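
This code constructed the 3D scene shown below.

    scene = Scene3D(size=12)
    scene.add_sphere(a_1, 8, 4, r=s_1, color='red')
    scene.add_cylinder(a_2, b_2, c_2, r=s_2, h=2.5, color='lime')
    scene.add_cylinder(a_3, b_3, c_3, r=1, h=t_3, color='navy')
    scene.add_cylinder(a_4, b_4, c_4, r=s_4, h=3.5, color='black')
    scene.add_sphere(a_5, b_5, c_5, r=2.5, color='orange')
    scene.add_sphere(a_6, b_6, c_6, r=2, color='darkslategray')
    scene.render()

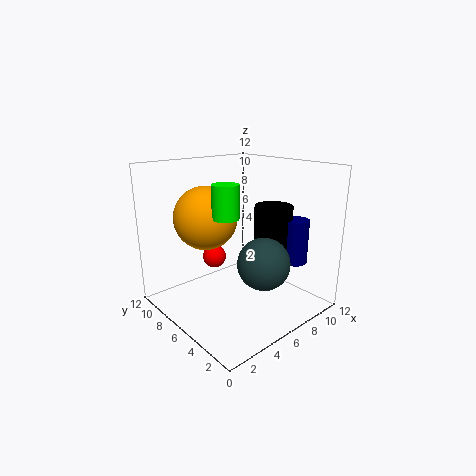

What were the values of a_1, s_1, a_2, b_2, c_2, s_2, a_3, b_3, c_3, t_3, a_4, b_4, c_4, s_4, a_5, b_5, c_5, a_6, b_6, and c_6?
a_1 = 5; s_1 = 1; a_2 = 3.5; b_2 = 4.5; c_2 = 8.5; s_2 = 1; a_3 = 8.5; b_3 = 2; c_3 = 4.5; t_3 = 3.5; a_4 = 7.5; b_4 = 3.5; c_4 = 5.5; s_4 = 1.5; a_5 = 3.5; b_5 = 7; c_5 = 8; a_6 = 5.5; b_6 = 2.5; c_6 = 5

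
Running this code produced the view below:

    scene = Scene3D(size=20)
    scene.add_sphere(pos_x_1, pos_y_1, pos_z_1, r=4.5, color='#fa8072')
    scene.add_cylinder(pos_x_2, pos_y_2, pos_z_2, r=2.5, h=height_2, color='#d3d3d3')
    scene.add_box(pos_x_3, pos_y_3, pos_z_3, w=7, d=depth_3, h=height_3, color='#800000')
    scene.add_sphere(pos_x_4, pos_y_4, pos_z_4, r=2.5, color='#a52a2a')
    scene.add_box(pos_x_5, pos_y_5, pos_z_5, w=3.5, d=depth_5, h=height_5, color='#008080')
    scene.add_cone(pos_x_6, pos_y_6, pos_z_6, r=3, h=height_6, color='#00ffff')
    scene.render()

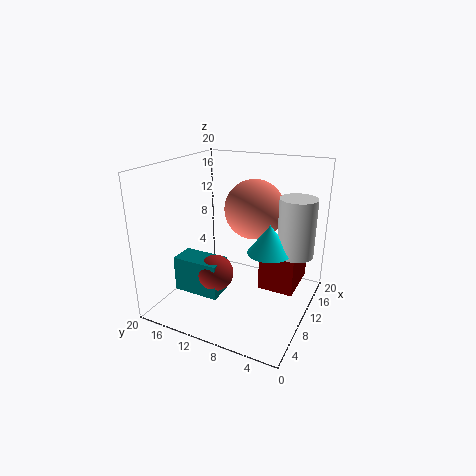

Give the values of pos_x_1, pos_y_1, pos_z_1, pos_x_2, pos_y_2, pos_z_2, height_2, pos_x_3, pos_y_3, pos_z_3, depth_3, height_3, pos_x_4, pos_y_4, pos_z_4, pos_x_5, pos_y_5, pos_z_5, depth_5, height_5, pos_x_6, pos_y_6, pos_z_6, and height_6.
pos_x_1 = 15.5, pos_y_1 = 10, pos_z_1 = 12.5, pos_x_2 = 12.5, pos_y_2 = 2.5, pos_z_2 = 8, height_2 = 8, pos_x_3 = 10.5, pos_y_3 = 2, pos_z_3 = 2.5, depth_3 = 5, height_3 = 5.5, pos_x_4 = 7, pos_y_4 = 12, pos_z_4 = 5.5, pos_x_5 = 5, pos_y_5 = 11, pos_z_5 = 2.5, depth_5 = 6.5, height_5 = 5, pos_x_6 = 10.5, pos_y_6 = 5.5, pos_z_6 = 8.5, height_6 = 4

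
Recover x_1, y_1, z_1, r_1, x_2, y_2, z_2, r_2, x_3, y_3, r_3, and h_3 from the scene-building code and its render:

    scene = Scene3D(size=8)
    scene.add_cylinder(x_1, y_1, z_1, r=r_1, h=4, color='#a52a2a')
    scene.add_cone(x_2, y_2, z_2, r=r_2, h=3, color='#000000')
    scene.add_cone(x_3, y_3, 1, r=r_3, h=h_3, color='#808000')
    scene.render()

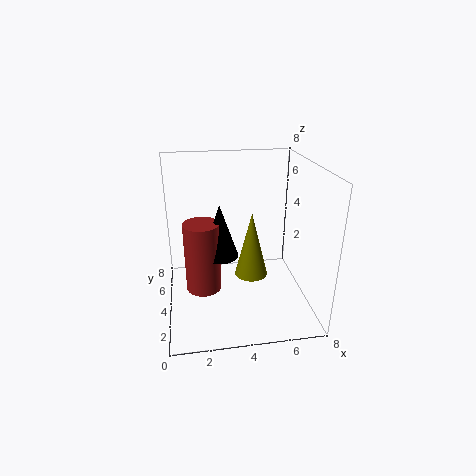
x_1 = 2, y_1 = 4, z_1 = 1, r_1 = 1, x_2 = 3, y_2 = 4, z_2 = 3, r_2 = 1, x_3 = 5, y_3 = 5, r_3 = 1, h_3 = 4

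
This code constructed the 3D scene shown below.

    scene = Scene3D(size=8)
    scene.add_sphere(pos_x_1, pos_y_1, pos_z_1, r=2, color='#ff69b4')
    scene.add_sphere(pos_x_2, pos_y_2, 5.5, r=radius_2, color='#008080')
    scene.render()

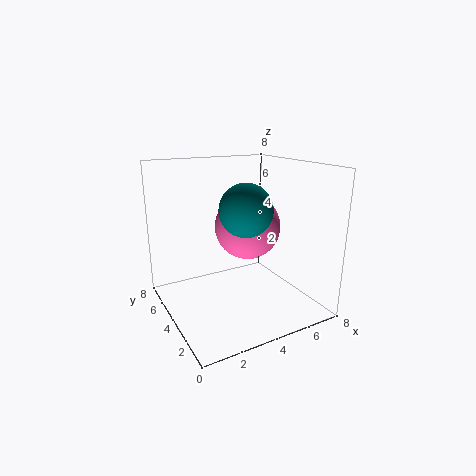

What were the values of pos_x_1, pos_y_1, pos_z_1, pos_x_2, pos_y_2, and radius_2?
pos_x_1 = 5.5, pos_y_1 = 5.5, pos_z_1 = 4, pos_x_2 = 4.5, pos_y_2 = 4, radius_2 = 1.5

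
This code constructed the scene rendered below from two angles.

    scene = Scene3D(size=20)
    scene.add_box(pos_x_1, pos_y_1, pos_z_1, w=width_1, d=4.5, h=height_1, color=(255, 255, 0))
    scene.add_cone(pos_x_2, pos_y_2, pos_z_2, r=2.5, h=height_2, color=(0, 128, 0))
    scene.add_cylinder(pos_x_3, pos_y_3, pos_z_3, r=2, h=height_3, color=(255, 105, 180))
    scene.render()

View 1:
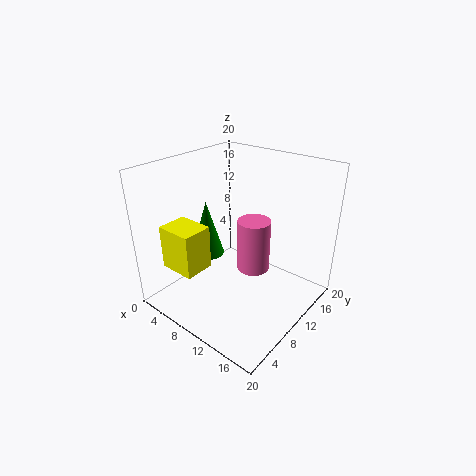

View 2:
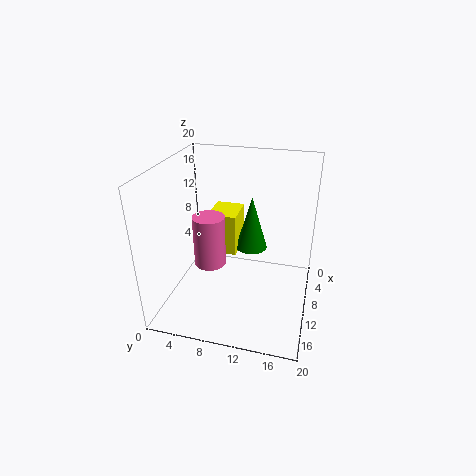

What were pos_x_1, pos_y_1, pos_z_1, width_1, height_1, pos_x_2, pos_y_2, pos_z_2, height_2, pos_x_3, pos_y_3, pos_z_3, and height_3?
pos_x_1 = 0.5, pos_y_1 = 4, pos_z_1 = 4.5, width_1 = 5.5, height_1 = 6.5, pos_x_2 = 3.5, pos_y_2 = 10.5, pos_z_2 = 5, height_2 = 8.5, pos_x_3 = 14.5, pos_y_3 = 7.5, pos_z_3 = 8.5, height_3 = 6.5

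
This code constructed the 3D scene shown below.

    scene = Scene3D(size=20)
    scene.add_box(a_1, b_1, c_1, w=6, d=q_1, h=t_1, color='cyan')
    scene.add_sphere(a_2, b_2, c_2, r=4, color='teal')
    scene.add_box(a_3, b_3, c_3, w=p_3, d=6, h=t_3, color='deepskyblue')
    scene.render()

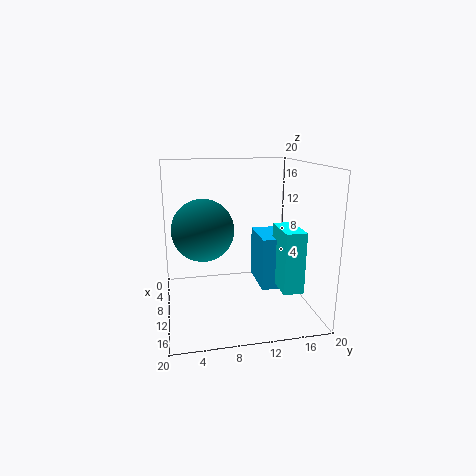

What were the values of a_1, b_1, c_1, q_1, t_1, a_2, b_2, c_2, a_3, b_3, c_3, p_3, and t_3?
a_1 = 7, b_1 = 16, c_1 = 2, q_1 = 3, t_1 = 9, a_2 = 12, b_2 = 5, c_2 = 12, a_3 = 2, b_3 = 14, c_3 = 1, p_3 = 7, t_3 = 8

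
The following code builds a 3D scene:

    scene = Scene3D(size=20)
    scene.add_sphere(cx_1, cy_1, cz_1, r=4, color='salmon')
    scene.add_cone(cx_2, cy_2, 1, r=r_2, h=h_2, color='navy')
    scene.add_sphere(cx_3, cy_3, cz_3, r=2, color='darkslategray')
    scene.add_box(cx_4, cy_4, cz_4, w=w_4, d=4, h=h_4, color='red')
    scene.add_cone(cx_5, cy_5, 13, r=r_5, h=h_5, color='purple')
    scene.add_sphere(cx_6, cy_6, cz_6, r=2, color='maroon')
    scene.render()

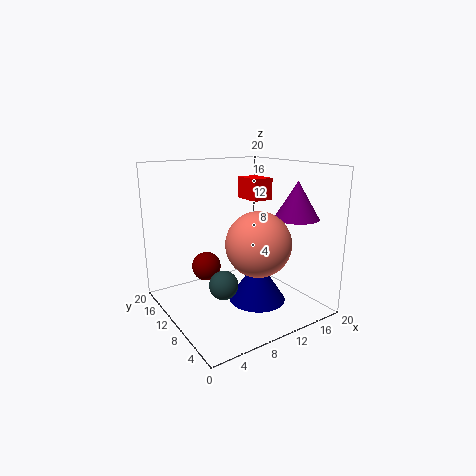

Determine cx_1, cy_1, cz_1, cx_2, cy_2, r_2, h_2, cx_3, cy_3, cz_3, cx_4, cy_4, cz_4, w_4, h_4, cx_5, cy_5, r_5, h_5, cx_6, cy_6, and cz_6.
cx_1 = 9, cy_1 = 4, cz_1 = 11, cx_2 = 12, cy_2 = 8, r_2 = 4, h_2 = 6, cx_3 = 7, cy_3 = 9, cz_3 = 4, cx_4 = 12, cy_4 = 9, cz_4 = 15, w_4 = 3, h_4 = 3, cx_5 = 16, cy_5 = 5, r_5 = 3, h_5 = 5, cx_6 = 6, cy_6 = 12, cz_6 = 6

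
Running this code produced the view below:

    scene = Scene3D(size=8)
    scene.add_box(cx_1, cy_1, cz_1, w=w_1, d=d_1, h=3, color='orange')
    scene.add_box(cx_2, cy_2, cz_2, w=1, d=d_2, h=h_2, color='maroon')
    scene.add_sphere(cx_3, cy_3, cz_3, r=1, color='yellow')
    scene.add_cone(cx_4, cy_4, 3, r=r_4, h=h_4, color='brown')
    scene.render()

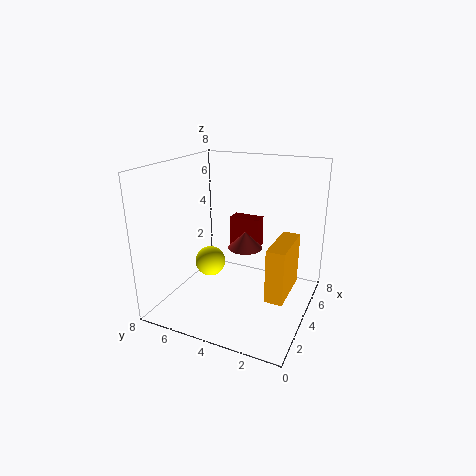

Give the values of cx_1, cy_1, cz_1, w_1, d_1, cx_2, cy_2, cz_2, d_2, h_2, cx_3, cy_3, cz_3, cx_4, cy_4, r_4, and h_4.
cx_1 = 3, cy_1 = 1, cz_1 = 1, w_1 = 3, d_1 = 1, cx_2 = 7, cy_2 = 4, cz_2 = 2, d_2 = 2, h_2 = 2, cx_3 = 6, cy_3 = 7, cz_3 = 1, cx_4 = 5, cy_4 = 4, r_4 = 1, h_4 = 1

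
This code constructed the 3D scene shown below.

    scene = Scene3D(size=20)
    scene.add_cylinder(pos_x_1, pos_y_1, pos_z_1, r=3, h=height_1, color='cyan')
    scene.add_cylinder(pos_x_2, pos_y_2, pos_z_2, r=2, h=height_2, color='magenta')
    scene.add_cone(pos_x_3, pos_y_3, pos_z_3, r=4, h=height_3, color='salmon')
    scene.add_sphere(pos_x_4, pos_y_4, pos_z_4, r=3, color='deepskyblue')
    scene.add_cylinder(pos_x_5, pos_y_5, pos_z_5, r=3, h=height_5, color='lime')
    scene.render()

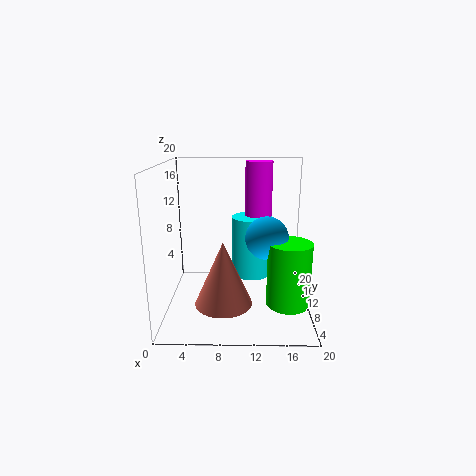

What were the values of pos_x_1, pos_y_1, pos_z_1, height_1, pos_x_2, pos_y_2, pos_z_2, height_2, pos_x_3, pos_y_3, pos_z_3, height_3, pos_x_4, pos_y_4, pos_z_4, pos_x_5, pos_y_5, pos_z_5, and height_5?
pos_x_1 = 12; pos_y_1 = 14; pos_z_1 = 3; height_1 = 9; pos_x_2 = 13; pos_y_2 = 15; pos_z_2 = 11; height_2 = 9; pos_x_3 = 8; pos_y_3 = 8; pos_z_3 = 1; height_3 = 9; pos_x_4 = 14; pos_y_4 = 10; pos_z_4 = 10; pos_x_5 = 17; pos_y_5 = 8; pos_z_5 = 1; height_5 = 9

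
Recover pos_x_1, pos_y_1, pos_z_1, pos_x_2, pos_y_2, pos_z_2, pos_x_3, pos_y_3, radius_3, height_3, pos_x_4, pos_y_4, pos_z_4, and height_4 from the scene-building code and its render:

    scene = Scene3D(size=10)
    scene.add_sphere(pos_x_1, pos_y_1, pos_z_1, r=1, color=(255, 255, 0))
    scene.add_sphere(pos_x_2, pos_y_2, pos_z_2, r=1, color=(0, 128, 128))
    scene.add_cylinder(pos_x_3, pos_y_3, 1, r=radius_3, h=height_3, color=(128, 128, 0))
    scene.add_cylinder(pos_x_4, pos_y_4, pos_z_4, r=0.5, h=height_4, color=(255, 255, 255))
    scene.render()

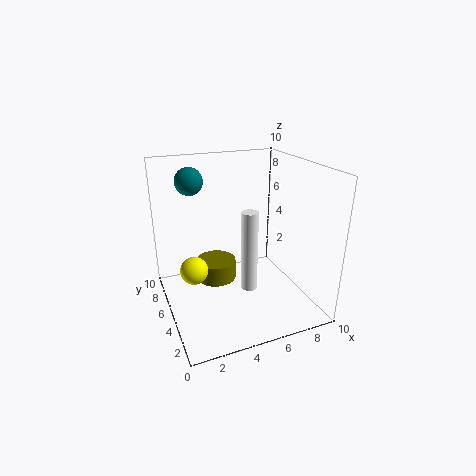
pos_x_1 = 2; pos_y_1 = 6; pos_z_1 = 2.5; pos_x_2 = 2.5; pos_y_2 = 8; pos_z_2 = 8.5; pos_x_3 = 4; pos_y_3 = 7; radius_3 = 1.5; height_3 = 1.5; pos_x_4 = 4.5; pos_y_4 = 2; pos_z_4 = 3; height_4 = 5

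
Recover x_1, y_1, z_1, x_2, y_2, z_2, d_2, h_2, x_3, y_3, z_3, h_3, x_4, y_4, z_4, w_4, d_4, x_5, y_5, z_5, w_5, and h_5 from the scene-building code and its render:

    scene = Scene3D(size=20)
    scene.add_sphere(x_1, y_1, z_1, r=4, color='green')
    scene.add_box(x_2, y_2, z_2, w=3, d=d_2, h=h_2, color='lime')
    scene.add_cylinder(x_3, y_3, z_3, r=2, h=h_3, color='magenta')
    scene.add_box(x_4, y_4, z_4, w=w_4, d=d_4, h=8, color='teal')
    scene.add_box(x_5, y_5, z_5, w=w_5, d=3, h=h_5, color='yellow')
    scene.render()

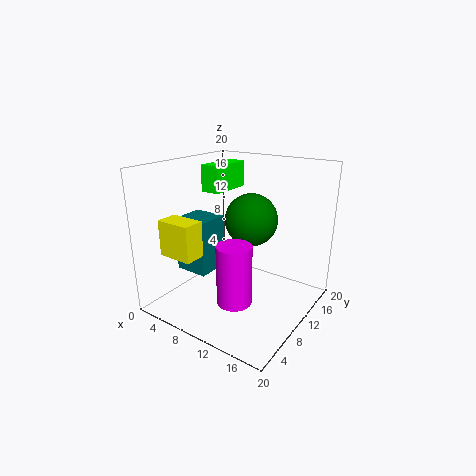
x_1 = 9
y_1 = 15
z_1 = 11
x_2 = 2
y_2 = 12
z_2 = 15
d_2 = 7
h_2 = 4
x_3 = 15
y_3 = 2
z_3 = 6
h_3 = 7
x_4 = 1
y_4 = 7
z_4 = 4
w_4 = 5
d_4 = 5
x_5 = 2
y_5 = 3
z_5 = 8
w_5 = 5
h_5 = 5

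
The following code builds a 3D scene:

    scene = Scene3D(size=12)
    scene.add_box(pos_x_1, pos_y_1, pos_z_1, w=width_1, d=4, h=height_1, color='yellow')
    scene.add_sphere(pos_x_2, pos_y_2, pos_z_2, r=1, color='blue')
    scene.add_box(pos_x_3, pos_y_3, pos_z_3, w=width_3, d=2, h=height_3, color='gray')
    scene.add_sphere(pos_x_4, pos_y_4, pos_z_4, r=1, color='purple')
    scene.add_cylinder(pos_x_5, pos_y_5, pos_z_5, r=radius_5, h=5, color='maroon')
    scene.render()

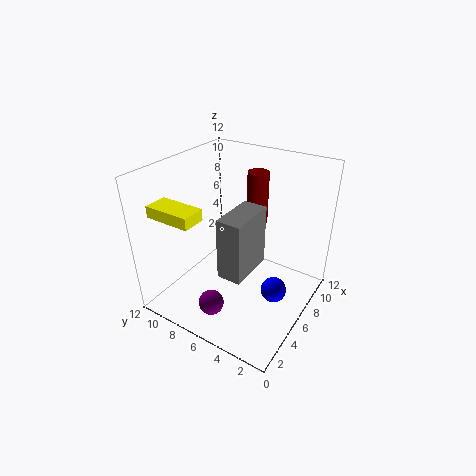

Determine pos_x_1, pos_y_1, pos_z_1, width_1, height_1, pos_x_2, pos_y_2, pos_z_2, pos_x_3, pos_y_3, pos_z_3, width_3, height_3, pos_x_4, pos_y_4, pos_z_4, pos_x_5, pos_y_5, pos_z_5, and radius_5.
pos_x_1 = 2; pos_y_1 = 8; pos_z_1 = 8; width_1 = 2; height_1 = 1; pos_x_2 = 5; pos_y_2 = 2; pos_z_2 = 3; pos_x_3 = 3; pos_y_3 = 4; pos_z_3 = 4; width_3 = 4; height_3 = 5; pos_x_4 = 2; pos_y_4 = 6; pos_z_4 = 2; pos_x_5 = 11; pos_y_5 = 7; pos_z_5 = 5; radius_5 = 1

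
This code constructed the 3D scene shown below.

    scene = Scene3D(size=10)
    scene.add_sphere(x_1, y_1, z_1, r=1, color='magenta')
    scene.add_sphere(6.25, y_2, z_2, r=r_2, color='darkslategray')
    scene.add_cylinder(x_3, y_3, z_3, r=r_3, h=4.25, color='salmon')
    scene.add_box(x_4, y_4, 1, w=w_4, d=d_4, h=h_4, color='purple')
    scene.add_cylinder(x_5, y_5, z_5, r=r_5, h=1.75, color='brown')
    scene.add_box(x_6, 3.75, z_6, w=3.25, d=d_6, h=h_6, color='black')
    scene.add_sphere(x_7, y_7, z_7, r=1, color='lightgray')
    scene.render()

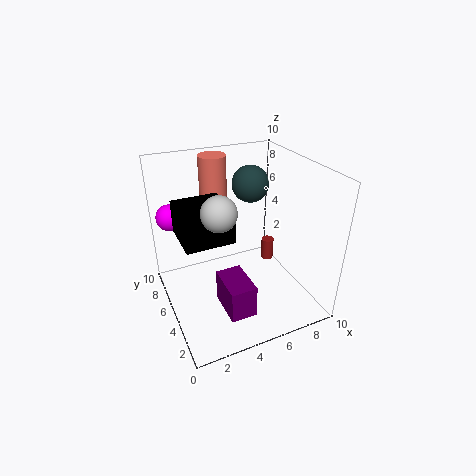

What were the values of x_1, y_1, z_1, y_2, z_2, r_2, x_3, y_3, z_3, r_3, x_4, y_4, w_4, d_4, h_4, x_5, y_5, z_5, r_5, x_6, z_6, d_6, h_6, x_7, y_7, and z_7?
x_1 = 1.25; y_1 = 9; z_1 = 5.5; y_2 = 5.75; z_2 = 8.5; r_2 = 1.25; x_3 = 4.5; y_3 = 8.25; z_3 = 5.75; r_3 = 1; x_4 = 3; y_4 = 1.5; w_4 = 1.75; d_4 = 2.75; h_4 = 2.25; x_5 = 8.75; y_5 = 7.25; z_5 = 1; r_5 = 0.5; x_6 = 1; z_6 = 5.5; d_6 = 3.25; h_6 = 2.25; x_7 = 2.5; y_7 = 2; z_7 = 8.75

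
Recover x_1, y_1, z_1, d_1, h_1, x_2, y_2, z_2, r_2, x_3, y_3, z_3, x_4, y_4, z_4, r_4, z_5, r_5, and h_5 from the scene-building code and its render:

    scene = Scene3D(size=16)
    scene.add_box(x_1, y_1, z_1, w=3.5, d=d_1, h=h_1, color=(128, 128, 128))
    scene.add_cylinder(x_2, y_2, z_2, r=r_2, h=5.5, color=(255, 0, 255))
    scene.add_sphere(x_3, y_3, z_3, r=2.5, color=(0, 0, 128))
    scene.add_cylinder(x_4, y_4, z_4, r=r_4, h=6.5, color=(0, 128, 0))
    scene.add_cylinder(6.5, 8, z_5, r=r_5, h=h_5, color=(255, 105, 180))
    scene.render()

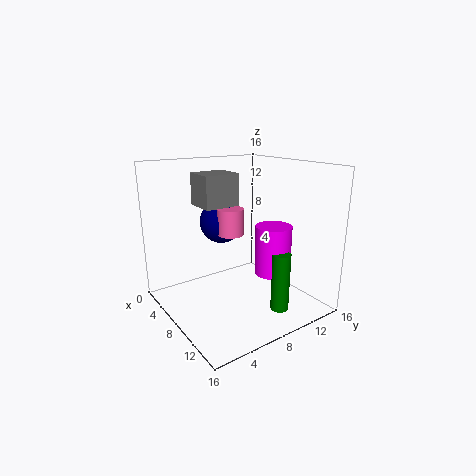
x_1 = 4; y_1 = 4.5; z_1 = 11.5; d_1 = 4; h_1 = 3.5; x_2 = 10.5; y_2 = 11; z_2 = 4; r_2 = 2; x_3 = 4.5; y_3 = 8; z_3 = 9; x_4 = 12.5; y_4 = 10.5; z_4 = 0.5; r_4 = 1; z_5 = 8; r_5 = 1.5; h_5 = 3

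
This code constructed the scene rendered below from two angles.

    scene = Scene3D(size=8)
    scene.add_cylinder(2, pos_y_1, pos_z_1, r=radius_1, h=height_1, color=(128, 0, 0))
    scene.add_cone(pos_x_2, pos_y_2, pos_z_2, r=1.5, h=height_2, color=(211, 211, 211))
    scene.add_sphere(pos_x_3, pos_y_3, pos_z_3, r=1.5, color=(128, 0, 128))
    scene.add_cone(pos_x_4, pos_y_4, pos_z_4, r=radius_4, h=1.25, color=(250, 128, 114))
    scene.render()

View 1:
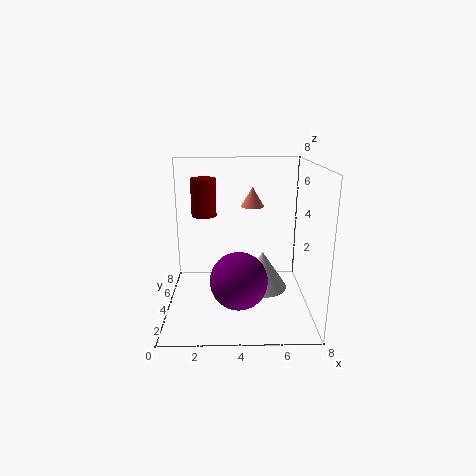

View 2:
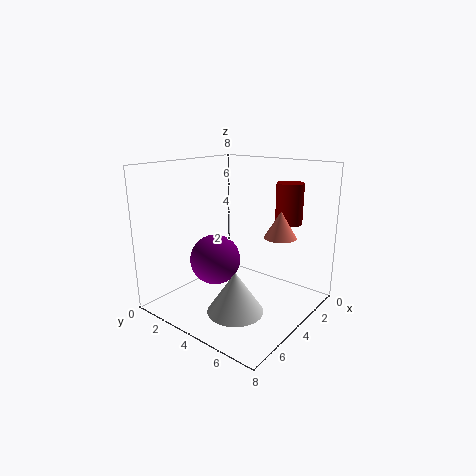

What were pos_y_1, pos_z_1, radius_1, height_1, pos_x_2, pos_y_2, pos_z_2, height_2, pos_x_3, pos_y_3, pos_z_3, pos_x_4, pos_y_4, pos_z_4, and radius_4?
pos_y_1 = 6, pos_z_1 = 4.75, radius_1 = 0.75, height_1 = 2.25, pos_x_2 = 5.5, pos_y_2 = 5, pos_z_2 = 0.5, height_2 = 2.25, pos_x_3 = 4, pos_y_3 = 2.25, pos_z_3 = 2.25, pos_x_4 = 5, pos_y_4 = 7.25, pos_z_4 = 5, radius_4 = 0.75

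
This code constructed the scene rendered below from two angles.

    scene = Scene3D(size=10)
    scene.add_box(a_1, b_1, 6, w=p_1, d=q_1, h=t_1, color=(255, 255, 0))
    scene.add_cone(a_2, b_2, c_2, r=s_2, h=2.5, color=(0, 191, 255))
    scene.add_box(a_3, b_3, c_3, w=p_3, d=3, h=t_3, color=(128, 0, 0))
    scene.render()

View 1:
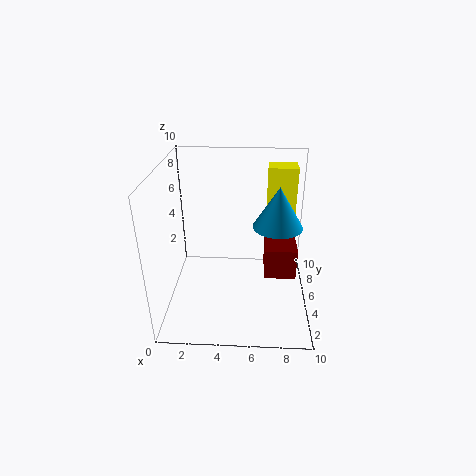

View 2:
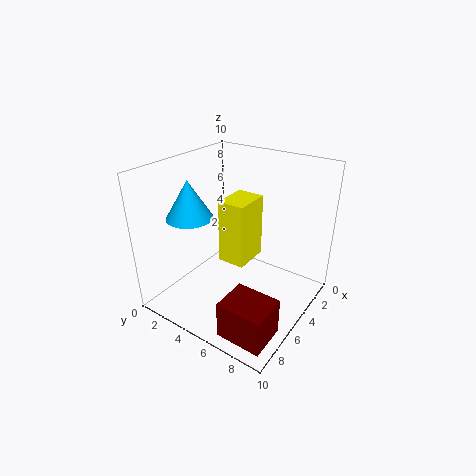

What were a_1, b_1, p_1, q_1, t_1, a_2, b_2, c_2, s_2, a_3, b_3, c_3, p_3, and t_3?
a_1 = 7
b_1 = 6.5
p_1 = 2
q_1 = 1.5
t_1 = 3.5
a_2 = 7.5
b_2 = 3
c_2 = 7
s_2 = 1.5
a_3 = 7
b_3 = 6.5
c_3 = 0.5
p_3 = 2.5
t_3 = 2.5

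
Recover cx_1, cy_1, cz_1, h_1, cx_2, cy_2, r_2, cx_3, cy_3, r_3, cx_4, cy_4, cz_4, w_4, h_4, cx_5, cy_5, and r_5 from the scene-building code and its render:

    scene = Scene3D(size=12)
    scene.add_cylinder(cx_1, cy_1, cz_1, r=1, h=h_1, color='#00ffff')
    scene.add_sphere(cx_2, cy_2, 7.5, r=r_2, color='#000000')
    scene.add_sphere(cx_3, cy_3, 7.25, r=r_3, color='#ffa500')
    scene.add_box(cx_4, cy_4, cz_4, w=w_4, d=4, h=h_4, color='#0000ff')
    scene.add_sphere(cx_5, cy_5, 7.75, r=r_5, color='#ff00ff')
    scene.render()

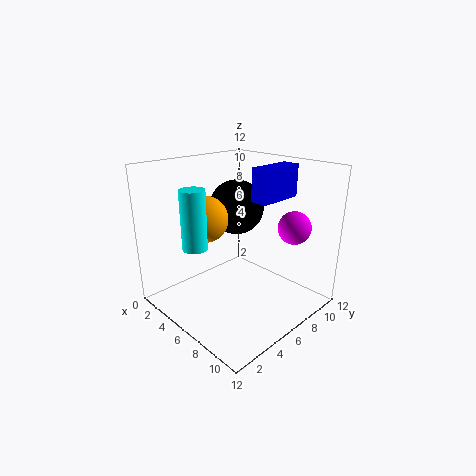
cx_1 = 4.75; cy_1 = 2.5; cz_1 = 5.75; h_1 = 4.75; cx_2 = 3.25; cy_2 = 8.5; r_2 = 2.5; cx_3 = 3.25; cy_3 = 4.75; r_3 = 2; cx_4 = 6.5; cy_4 = 7; cz_4 = 9; w_4 = 1.5; h_4 = 2.75; cx_5 = 10.5; cy_5 = 7.5; r_5 = 1.25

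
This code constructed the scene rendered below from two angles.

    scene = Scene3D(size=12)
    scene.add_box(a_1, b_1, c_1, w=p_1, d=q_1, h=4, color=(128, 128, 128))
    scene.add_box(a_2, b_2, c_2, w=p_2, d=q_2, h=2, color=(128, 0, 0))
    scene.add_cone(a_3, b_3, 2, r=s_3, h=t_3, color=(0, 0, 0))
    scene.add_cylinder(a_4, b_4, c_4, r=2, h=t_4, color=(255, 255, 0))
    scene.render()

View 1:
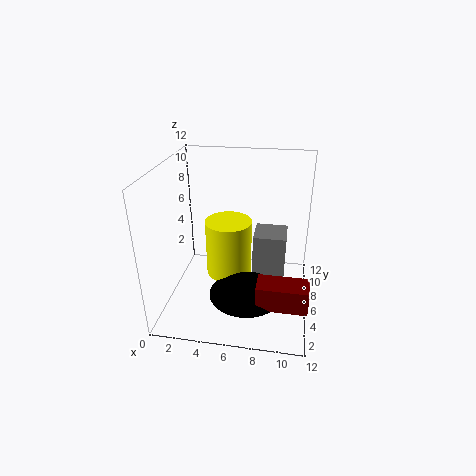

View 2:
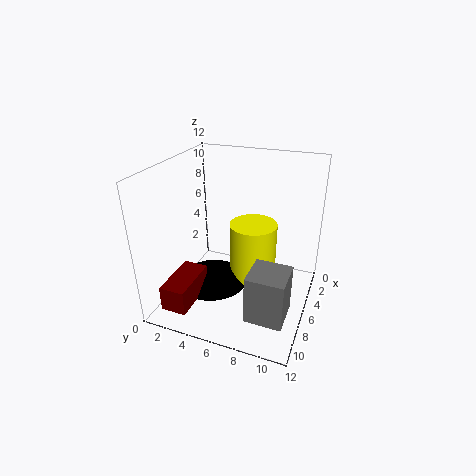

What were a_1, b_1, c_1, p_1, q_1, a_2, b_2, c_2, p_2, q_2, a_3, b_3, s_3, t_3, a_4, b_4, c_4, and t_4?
a_1 = 7, b_1 = 8, c_1 = 1, p_1 = 3, q_1 = 3, a_2 = 8, b_2 = 2, c_2 = 2, p_2 = 4, q_2 = 2, a_3 = 7, b_3 = 4, s_3 = 3, t_3 = 2, a_4 = 5, b_4 = 7, c_4 = 2, t_4 = 5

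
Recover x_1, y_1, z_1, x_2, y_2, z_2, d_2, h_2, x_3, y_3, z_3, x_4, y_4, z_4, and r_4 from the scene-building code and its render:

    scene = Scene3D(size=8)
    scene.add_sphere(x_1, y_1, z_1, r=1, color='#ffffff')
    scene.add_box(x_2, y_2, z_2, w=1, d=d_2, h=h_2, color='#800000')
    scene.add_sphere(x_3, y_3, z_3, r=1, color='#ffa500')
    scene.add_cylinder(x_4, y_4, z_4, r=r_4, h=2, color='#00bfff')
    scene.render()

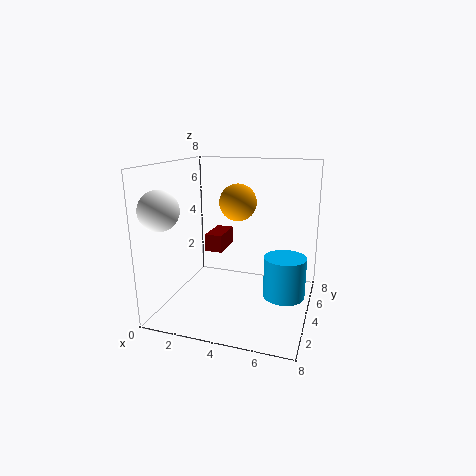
x_1 = 1
y_1 = 1
z_1 = 6
x_2 = 2
y_2 = 4
z_2 = 3
d_2 = 2
h_2 = 1
x_3 = 4
y_3 = 4
z_3 = 6
x_4 = 7
y_4 = 2
z_4 = 2
r_4 = 1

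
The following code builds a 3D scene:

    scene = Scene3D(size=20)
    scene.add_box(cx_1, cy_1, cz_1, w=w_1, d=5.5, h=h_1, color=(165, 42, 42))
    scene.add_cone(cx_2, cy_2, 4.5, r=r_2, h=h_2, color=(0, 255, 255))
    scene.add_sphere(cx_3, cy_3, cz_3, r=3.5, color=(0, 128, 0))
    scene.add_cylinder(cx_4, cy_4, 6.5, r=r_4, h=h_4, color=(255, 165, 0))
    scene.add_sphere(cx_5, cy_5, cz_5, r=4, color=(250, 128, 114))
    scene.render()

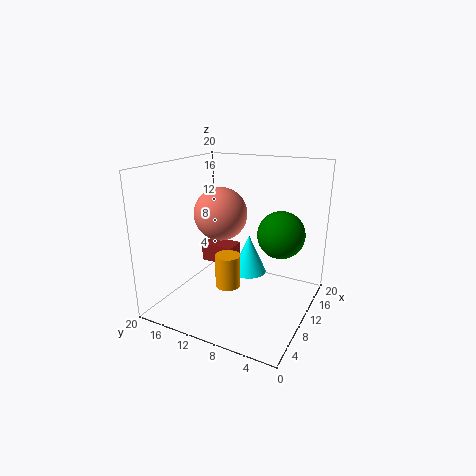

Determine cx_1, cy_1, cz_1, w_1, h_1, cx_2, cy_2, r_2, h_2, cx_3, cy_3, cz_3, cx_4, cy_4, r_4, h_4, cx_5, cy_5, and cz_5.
cx_1 = 15; cy_1 = 14; cz_1 = 2.5; w_1 = 3.5; h_1 = 3; cx_2 = 11.5; cy_2 = 9; r_2 = 2.5; h_2 = 5.5; cx_3 = 15; cy_3 = 5.5; cz_3 = 9.5; cx_4 = 3.5; cy_4 = 8; r_4 = 1.5; h_4 = 4; cx_5 = 13; cy_5 = 14.5; cz_5 = 12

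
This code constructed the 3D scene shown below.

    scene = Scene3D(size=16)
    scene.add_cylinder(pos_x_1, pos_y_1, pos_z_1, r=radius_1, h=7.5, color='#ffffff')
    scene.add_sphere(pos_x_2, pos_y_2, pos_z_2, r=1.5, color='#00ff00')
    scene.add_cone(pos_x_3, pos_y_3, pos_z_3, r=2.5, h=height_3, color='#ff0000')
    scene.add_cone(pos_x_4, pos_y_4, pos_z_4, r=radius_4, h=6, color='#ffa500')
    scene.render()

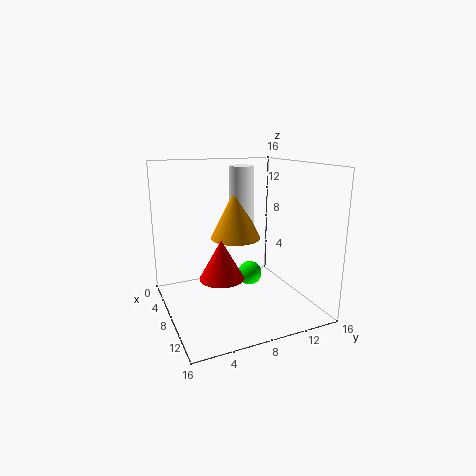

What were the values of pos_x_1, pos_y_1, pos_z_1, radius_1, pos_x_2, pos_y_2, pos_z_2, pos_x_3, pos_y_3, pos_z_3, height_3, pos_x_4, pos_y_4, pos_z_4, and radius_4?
pos_x_1 = 4.5
pos_y_1 = 10
pos_z_1 = 8
radius_1 = 1.5
pos_x_2 = 5
pos_y_2 = 11
pos_z_2 = 2
pos_x_3 = 8
pos_y_3 = 6
pos_z_3 = 3.5
height_3 = 4.5
pos_x_4 = 5
pos_y_4 = 9
pos_z_4 = 7
radius_4 = 3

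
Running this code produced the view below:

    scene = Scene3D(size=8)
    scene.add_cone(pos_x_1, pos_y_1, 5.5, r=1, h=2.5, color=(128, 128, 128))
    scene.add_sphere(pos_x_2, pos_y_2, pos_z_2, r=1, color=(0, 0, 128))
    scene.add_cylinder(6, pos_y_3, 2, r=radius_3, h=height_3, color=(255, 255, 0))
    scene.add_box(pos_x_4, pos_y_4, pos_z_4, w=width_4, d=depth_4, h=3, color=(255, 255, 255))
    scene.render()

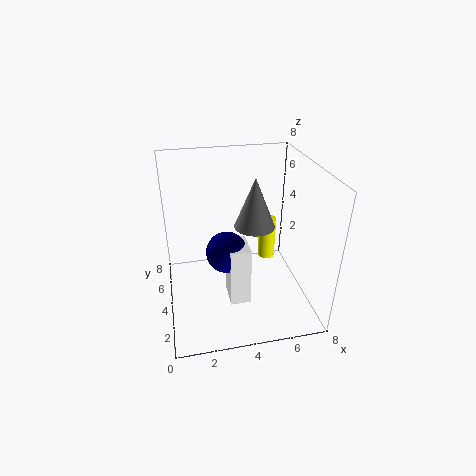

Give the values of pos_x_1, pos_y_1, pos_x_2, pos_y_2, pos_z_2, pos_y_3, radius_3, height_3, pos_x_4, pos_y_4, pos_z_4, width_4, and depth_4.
pos_x_1 = 4.5; pos_y_1 = 2.5; pos_x_2 = 3; pos_y_2 = 2; pos_z_2 = 4.5; pos_y_3 = 5; radius_3 = 0.5; height_3 = 2.5; pos_x_4 = 3; pos_y_4 = 1; pos_z_4 = 2; width_4 = 1; depth_4 = 1.5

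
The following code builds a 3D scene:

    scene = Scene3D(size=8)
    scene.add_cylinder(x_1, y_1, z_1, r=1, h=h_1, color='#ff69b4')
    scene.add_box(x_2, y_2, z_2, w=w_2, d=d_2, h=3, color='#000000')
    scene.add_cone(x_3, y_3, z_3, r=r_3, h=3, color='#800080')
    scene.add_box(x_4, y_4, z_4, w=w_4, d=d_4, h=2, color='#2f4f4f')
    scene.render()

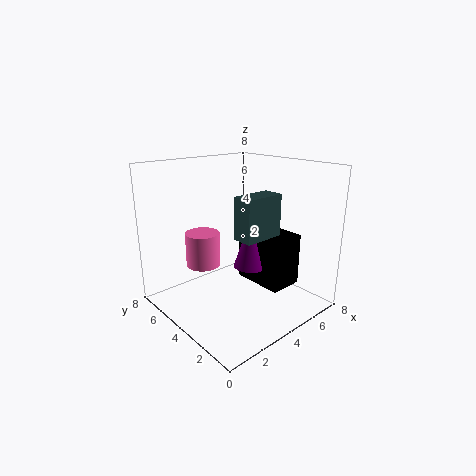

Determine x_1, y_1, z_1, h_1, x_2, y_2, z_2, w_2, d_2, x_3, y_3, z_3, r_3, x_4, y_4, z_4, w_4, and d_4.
x_1 = 3, y_1 = 6, z_1 = 2, h_1 = 2, x_2 = 5, y_2 = 2, z_2 = 1, w_2 = 2, d_2 = 3, x_3 = 5, y_3 = 4, z_3 = 2, r_3 = 1, x_4 = 2, y_4 = 1, z_4 = 5, w_4 = 2, d_4 = 1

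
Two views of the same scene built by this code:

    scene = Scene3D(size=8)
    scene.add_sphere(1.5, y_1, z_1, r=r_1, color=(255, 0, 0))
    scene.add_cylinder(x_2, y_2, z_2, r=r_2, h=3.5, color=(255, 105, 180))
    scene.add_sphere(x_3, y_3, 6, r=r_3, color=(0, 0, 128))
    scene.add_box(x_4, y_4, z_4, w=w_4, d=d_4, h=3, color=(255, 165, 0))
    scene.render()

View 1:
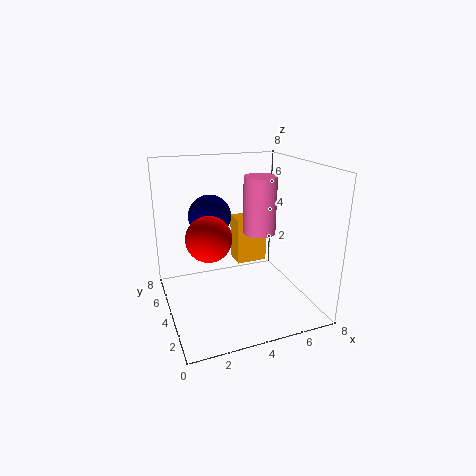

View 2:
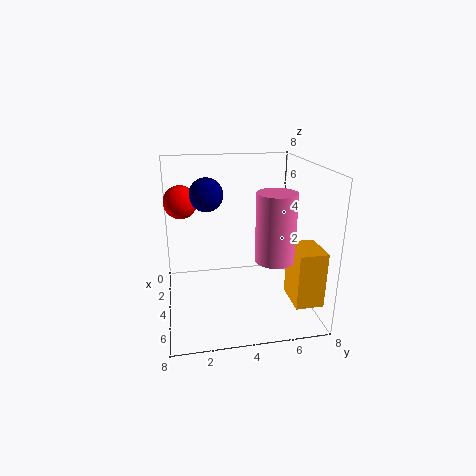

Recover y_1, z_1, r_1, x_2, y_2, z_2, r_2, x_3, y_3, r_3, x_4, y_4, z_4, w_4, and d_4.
y_1 = 1, z_1 = 5.5, r_1 = 1, x_2 = 6, y_2 = 5.5, z_2 = 3.5, r_2 = 1, x_3 = 2, y_3 = 2.5, r_3 = 1, x_4 = 5, y_4 = 6.5, z_4 = 1, w_4 = 2, d_4 = 1.5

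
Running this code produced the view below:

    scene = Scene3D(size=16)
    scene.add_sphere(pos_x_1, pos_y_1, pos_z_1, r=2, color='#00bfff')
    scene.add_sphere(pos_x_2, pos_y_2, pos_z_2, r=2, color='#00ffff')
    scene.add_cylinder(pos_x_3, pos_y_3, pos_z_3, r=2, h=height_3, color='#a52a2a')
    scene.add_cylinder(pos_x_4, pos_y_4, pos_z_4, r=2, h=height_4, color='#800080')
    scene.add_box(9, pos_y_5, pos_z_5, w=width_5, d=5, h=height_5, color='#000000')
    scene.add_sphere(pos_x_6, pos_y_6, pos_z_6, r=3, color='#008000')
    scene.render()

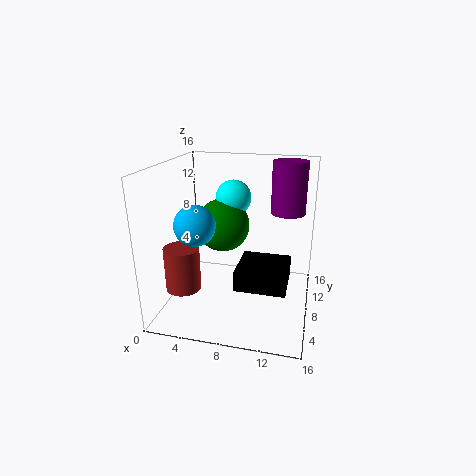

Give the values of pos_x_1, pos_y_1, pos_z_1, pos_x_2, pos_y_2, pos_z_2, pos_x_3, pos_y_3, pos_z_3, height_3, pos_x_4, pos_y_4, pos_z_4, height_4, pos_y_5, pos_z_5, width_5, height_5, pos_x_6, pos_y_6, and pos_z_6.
pos_x_1 = 5
pos_y_1 = 3
pos_z_1 = 11
pos_x_2 = 7
pos_y_2 = 10
pos_z_2 = 12
pos_x_3 = 2
pos_y_3 = 6
pos_z_3 = 2
height_3 = 5
pos_x_4 = 13
pos_y_4 = 12
pos_z_4 = 10
height_4 = 6
pos_y_5 = 2
pos_z_5 = 5
width_5 = 5
height_5 = 2
pos_x_6 = 6
pos_y_6 = 9
pos_z_6 = 9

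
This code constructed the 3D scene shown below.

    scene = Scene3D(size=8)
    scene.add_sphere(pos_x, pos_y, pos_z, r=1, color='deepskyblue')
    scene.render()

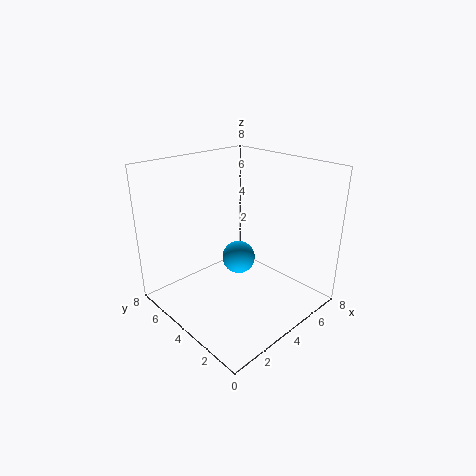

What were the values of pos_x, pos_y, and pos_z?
pos_x = 5; pos_y = 5; pos_z = 2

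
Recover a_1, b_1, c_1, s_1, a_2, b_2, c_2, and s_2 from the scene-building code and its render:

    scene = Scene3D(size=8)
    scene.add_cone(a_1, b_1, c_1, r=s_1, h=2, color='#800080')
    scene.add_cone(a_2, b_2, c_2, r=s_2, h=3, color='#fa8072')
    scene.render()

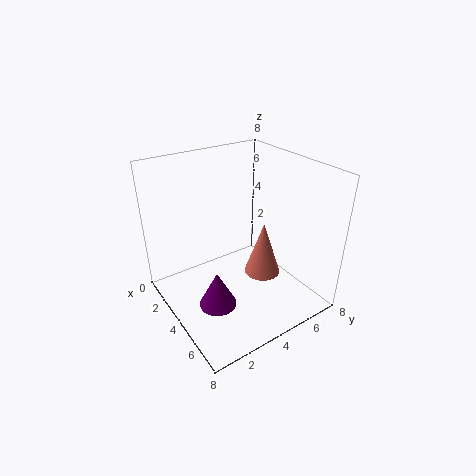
a_1 = 5, b_1 = 2, c_1 = 1, s_1 = 1, a_2 = 5, b_2 = 5, c_2 = 2, s_2 = 1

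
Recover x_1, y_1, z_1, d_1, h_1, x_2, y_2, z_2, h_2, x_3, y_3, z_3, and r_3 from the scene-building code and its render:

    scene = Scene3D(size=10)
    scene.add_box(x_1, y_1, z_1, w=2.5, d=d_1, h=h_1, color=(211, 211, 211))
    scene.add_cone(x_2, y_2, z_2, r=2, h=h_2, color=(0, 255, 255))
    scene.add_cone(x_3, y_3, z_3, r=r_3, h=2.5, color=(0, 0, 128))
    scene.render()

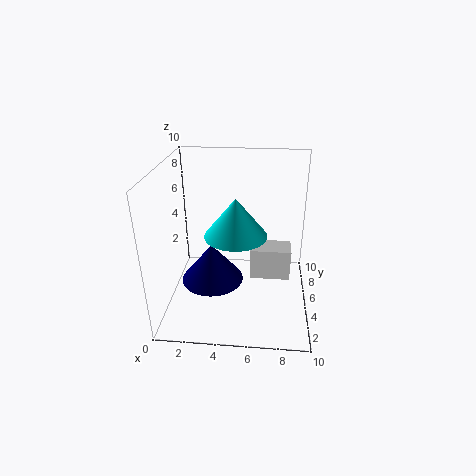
x_1 = 6; y_1 = 2.5; z_1 = 3.5; d_1 = 1.5; h_1 = 2; x_2 = 5; y_2 = 3.5; z_2 = 6; h_2 = 2.5; x_3 = 3.5; y_3 = 3; z_3 = 3; r_3 = 2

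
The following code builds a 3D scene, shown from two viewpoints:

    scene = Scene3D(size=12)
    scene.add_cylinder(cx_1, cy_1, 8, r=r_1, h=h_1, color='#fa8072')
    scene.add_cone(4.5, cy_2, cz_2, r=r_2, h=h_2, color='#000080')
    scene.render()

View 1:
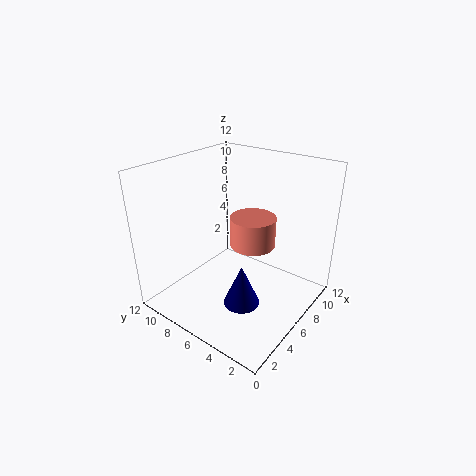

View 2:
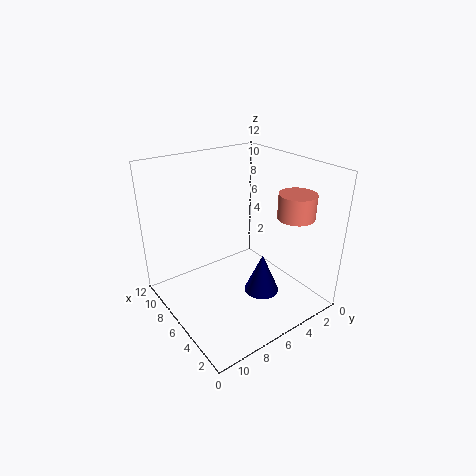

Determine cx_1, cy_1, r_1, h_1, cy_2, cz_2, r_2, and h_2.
cx_1 = 3; cy_1 = 2.5; r_1 = 1.5; h_1 = 2; cy_2 = 4.5; cz_2 = 1; r_2 = 1.5; h_2 = 3.5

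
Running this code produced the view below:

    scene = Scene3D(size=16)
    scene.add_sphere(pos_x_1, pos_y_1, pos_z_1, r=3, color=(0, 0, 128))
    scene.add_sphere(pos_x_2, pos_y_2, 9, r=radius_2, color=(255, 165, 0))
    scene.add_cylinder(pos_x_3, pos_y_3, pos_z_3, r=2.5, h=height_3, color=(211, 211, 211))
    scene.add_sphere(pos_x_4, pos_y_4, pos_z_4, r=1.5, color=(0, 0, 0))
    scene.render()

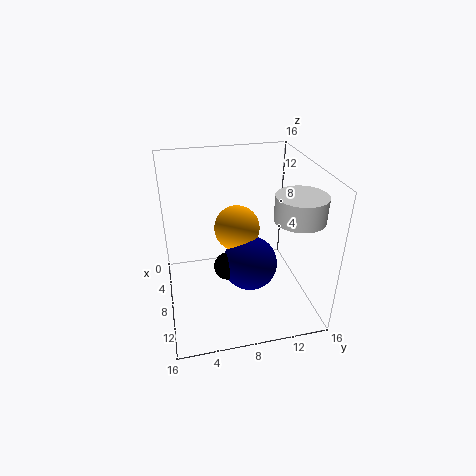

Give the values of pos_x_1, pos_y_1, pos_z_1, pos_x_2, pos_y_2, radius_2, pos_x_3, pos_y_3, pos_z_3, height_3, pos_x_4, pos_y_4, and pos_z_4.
pos_x_1 = 9.5; pos_y_1 = 9; pos_z_1 = 5.5; pos_x_2 = 7.5; pos_y_2 = 8; radius_2 = 2.5; pos_x_3 = 12.5; pos_y_3 = 13; pos_z_3 = 12; height_3 = 2.5; pos_x_4 = 9.5; pos_y_4 = 6.5; pos_z_4 = 5.5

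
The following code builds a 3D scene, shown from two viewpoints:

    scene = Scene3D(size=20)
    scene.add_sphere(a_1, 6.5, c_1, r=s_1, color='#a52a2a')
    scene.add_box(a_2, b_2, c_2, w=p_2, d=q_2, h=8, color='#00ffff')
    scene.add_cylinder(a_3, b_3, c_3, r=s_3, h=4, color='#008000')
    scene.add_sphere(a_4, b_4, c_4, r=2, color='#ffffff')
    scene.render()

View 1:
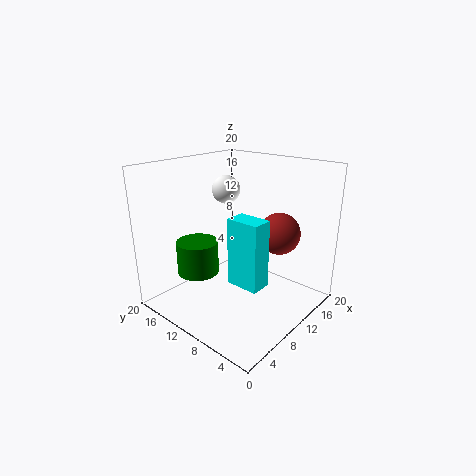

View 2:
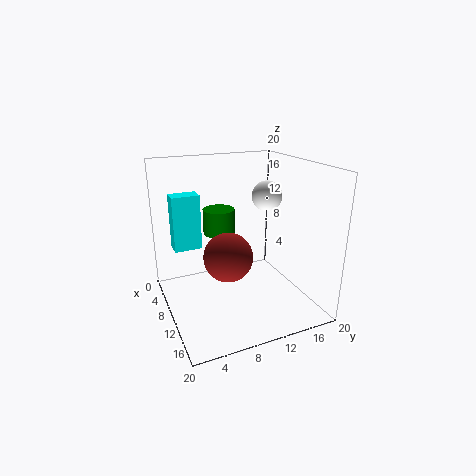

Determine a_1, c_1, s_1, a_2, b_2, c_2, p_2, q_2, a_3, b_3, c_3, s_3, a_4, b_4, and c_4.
a_1 = 15; c_1 = 10; s_1 = 3; a_2 = 3.5; b_2 = 2; c_2 = 7.5; p_2 = 2.5; q_2 = 4; a_3 = 2.5; b_3 = 10; c_3 = 8; s_3 = 2.5; a_4 = 11.5; b_4 = 13.5; c_4 = 16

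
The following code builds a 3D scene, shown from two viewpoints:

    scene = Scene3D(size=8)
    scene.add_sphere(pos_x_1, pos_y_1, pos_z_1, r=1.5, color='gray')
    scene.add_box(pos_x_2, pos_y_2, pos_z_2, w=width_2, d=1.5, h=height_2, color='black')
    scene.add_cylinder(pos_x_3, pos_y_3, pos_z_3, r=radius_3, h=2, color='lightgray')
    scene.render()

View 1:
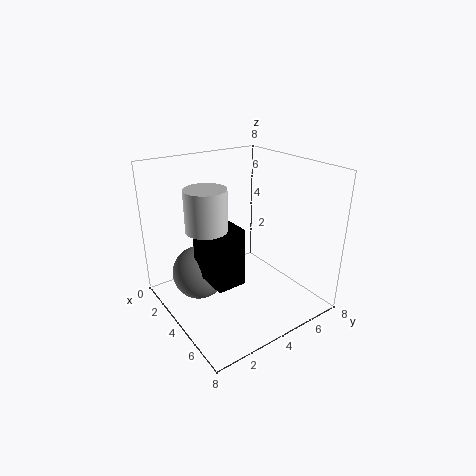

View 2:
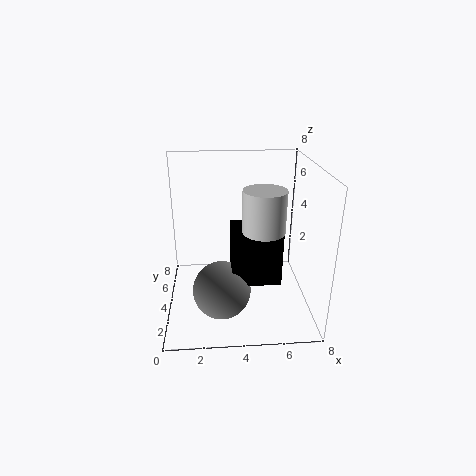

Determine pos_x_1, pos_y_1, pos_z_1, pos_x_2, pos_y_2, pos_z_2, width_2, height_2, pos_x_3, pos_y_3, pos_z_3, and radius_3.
pos_x_1 = 3, pos_y_1 = 2, pos_z_1 = 2, pos_x_2 = 3.5, pos_y_2 = 1.5, pos_z_2 = 2.5, width_2 = 2.5, height_2 = 3, pos_x_3 = 5, pos_y_3 = 1.5, pos_z_3 = 5.5, radius_3 = 1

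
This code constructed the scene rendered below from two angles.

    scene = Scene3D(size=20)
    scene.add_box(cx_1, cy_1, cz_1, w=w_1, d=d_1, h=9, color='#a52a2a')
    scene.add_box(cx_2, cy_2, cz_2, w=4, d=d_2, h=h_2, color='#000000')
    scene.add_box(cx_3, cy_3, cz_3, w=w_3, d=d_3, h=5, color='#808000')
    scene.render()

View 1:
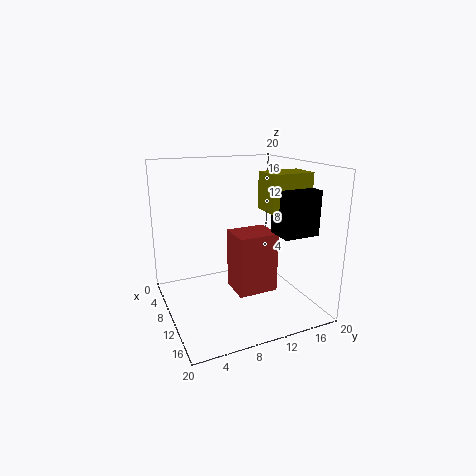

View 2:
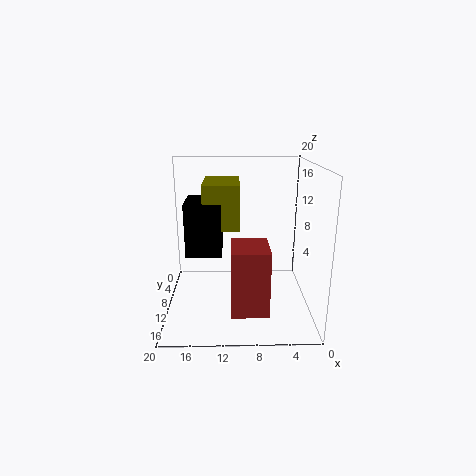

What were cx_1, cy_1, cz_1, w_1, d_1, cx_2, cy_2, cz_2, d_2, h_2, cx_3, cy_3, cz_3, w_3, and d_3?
cx_1 = 6; cy_1 = 10; cz_1 = 1; w_1 = 5; d_1 = 6; cx_2 = 12; cy_2 = 14; cz_2 = 11; d_2 = 5; h_2 = 6; cx_3 = 10; cy_3 = 13; cz_3 = 14; w_3 = 4; d_3 = 6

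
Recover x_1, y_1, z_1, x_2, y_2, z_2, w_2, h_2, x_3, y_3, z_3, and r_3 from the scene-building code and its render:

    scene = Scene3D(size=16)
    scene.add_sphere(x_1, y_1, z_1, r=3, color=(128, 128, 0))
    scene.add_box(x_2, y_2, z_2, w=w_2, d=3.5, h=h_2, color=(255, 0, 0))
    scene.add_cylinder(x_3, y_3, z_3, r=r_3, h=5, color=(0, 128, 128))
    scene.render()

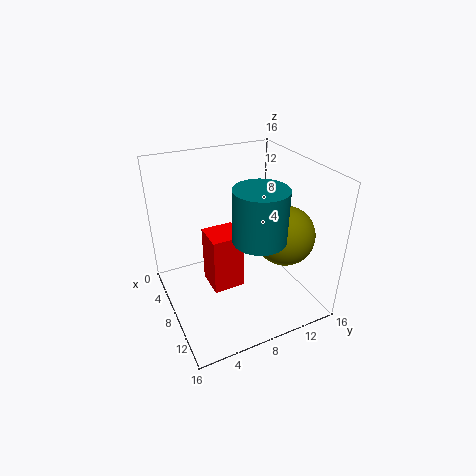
x_1 = 12.5
y_1 = 11
z_1 = 10
x_2 = 6
y_2 = 4.5
z_2 = 2.5
w_2 = 3.5
h_2 = 6.5
x_3 = 13.5
y_3 = 7.5
z_3 = 11
r_3 = 2.5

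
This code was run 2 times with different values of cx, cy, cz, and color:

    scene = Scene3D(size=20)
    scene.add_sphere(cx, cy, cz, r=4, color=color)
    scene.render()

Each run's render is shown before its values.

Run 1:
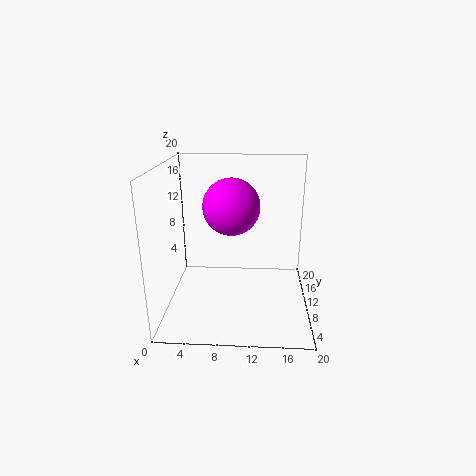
cx = 9, cy = 11.5, cz = 14, color = 'magenta'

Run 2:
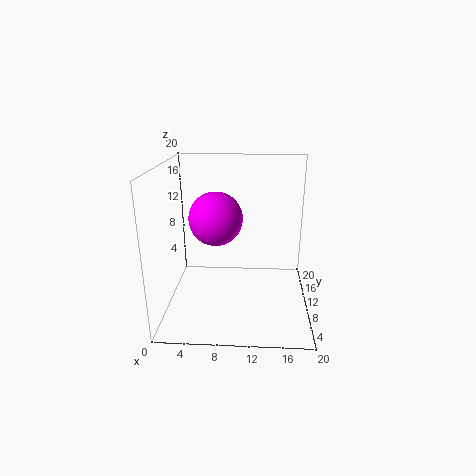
cx = 6.5, cy = 13.5, cz = 11.5, color = 'magenta'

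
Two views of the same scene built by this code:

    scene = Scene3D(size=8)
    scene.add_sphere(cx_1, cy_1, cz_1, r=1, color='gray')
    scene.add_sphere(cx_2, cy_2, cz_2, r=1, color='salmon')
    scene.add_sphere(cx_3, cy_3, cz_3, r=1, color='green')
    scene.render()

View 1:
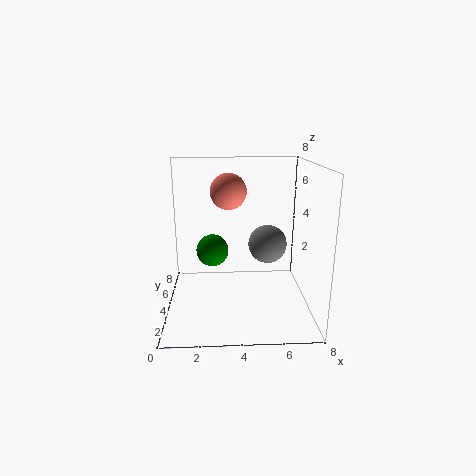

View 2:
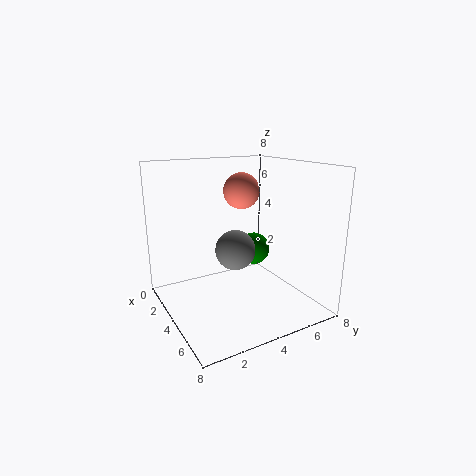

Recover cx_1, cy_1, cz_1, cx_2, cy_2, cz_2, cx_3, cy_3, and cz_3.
cx_1 = 5.5, cy_1 = 3, cz_1 = 4, cx_2 = 3.5, cy_2 = 4.5, cz_2 = 6.5, cx_3 = 2.5, cy_3 = 6, cz_3 = 2.5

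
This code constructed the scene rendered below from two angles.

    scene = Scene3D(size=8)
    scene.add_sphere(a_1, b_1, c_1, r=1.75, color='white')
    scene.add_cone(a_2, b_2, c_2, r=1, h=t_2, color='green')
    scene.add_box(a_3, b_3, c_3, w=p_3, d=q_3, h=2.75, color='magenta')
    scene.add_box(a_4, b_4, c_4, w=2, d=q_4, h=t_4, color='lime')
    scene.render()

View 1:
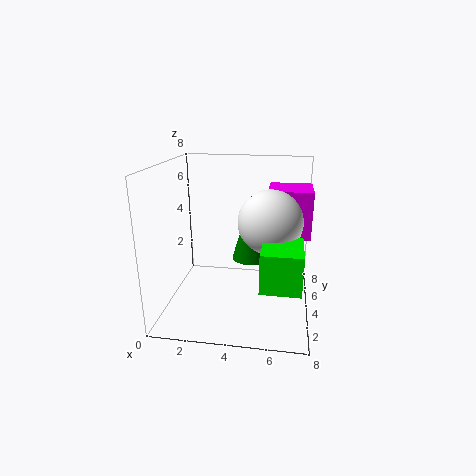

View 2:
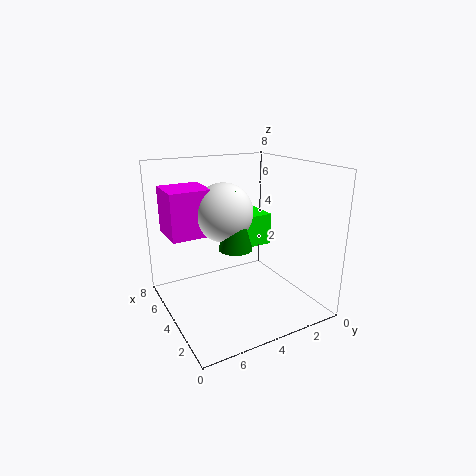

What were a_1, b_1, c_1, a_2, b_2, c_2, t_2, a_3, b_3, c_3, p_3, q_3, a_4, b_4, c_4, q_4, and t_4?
a_1 = 5.75
b_1 = 4
c_1 = 5
a_2 = 4.75
b_2 = 3.75
c_2 = 3
t_2 = 3.5
a_3 = 5.5
b_3 = 4.75
c_3 = 3.75
p_3 = 2.5
q_3 = 2.5
a_4 = 5.5
b_4 = 0.75
c_4 = 2.5
q_4 = 2.5
t_4 = 2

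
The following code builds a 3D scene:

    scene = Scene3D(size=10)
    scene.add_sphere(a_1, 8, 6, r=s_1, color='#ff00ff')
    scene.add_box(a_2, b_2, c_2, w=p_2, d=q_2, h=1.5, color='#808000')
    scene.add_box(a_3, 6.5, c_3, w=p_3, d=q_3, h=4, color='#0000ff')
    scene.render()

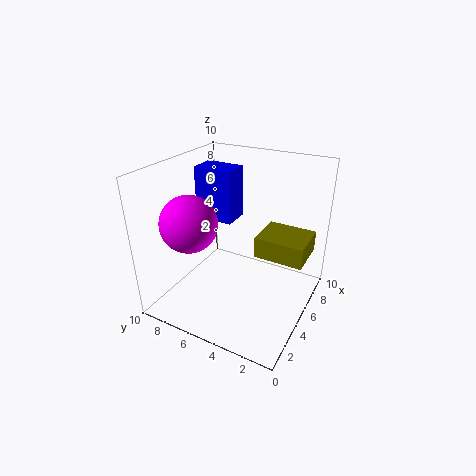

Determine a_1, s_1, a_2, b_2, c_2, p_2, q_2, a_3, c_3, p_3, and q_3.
a_1 = 3.5
s_1 = 2
a_2 = 5.5
b_2 = 0.5
c_2 = 3.5
p_2 = 3
q_2 = 3.5
a_3 = 6.5
c_3 = 5
p_3 = 2
q_3 = 3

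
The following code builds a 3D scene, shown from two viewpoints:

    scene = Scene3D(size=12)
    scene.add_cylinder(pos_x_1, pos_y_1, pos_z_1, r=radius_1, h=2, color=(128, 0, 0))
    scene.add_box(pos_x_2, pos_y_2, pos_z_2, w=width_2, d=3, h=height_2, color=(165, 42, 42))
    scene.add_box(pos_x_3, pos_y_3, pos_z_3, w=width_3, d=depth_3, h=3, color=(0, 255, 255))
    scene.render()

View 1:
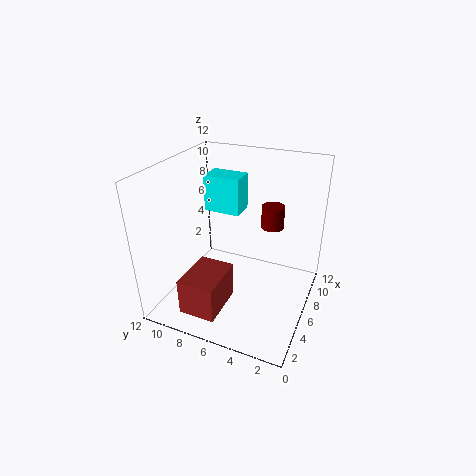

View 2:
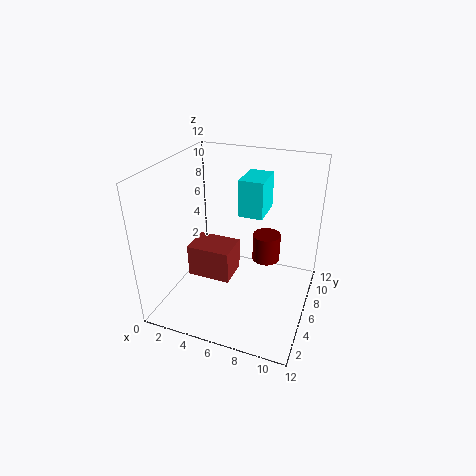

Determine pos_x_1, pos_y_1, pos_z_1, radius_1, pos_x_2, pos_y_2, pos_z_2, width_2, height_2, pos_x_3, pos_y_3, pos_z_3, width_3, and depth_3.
pos_x_1 = 9; pos_y_1 = 4; pos_z_1 = 6; radius_1 = 1; pos_x_2 = 1; pos_y_2 = 6; pos_z_2 = 1; width_2 = 4; height_2 = 3; pos_x_3 = 6; pos_y_3 = 6; pos_z_3 = 8; width_3 = 2; depth_3 = 3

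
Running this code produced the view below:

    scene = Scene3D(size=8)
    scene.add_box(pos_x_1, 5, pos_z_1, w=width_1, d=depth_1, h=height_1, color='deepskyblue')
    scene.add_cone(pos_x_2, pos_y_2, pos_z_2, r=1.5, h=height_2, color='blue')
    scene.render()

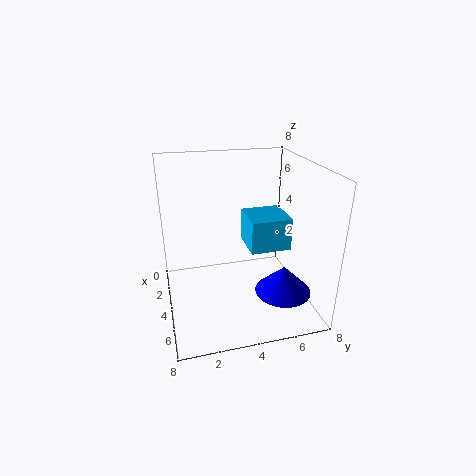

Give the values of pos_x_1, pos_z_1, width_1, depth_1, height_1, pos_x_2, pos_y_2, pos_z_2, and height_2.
pos_x_1 = 1; pos_z_1 = 2.5; width_1 = 2.5; depth_1 = 2.5; height_1 = 2; pos_x_2 = 6; pos_y_2 = 6; pos_z_2 = 1.5; height_2 = 1.5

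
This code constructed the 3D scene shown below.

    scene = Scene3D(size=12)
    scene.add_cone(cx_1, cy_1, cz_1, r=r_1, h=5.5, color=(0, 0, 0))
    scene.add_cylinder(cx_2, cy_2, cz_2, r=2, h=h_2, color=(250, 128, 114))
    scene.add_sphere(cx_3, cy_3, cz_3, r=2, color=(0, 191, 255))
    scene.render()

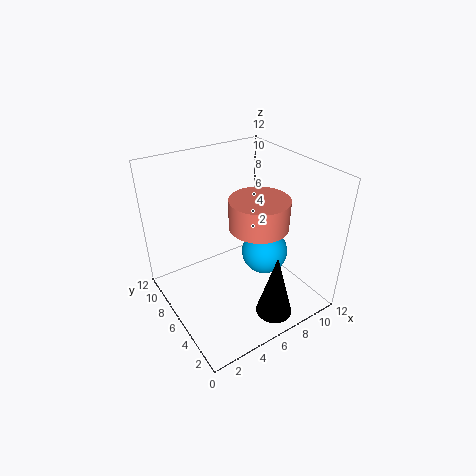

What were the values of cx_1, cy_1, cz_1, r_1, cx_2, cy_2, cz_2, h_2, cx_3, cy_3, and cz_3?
cx_1 = 7; cy_1 = 2; cz_1 = 0.5; r_1 = 1.5; cx_2 = 5; cy_2 = 2; cz_2 = 9.5; h_2 = 2; cx_3 = 8.5; cy_3 = 5.5; cz_3 = 4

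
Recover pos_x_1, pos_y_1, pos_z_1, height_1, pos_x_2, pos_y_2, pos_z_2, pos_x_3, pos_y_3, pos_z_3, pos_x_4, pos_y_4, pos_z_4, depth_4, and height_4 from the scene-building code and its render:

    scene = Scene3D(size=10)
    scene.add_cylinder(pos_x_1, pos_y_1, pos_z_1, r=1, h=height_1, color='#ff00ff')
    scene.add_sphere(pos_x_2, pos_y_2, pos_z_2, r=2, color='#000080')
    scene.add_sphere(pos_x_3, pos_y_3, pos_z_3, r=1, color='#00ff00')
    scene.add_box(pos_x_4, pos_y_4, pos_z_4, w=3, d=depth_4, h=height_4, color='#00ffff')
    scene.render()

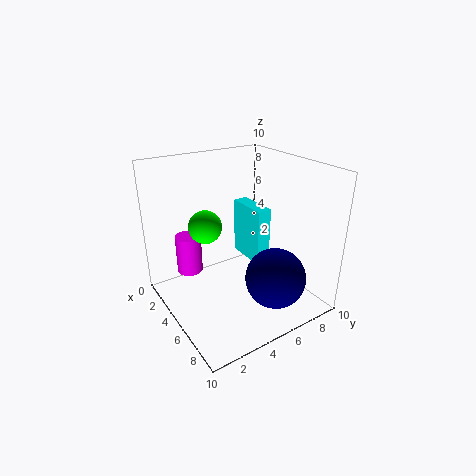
pos_x_1 = 1, pos_y_1 = 3, pos_z_1 = 1, height_1 = 3, pos_x_2 = 8, pos_y_2 = 6, pos_z_2 = 3, pos_x_3 = 6, pos_y_3 = 2, pos_z_3 = 7, pos_x_4 = 3, pos_y_4 = 6, pos_z_4 = 3, depth_4 = 1, height_4 = 4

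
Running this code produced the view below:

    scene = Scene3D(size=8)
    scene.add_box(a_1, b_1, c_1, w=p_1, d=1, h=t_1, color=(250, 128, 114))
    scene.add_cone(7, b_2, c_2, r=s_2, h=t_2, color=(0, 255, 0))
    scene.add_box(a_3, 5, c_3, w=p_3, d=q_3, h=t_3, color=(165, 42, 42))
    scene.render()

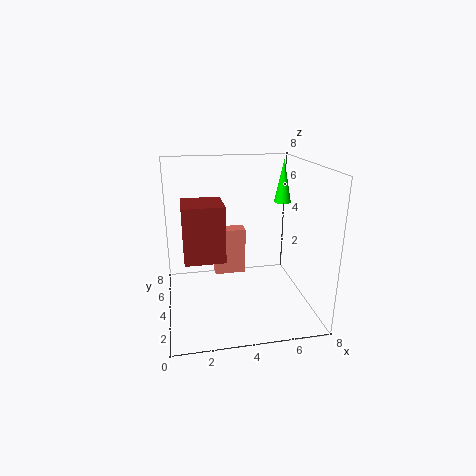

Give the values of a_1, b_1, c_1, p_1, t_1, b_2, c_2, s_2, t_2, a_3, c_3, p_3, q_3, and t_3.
a_1 = 3; b_1 = 6.5; c_1 = 0.5; p_1 = 2; t_1 = 3; b_2 = 5.5; c_2 = 5.5; s_2 = 0.5; t_2 = 2.5; a_3 = 1; c_3 = 2; p_3 = 2.5; q_3 = 2.5; t_3 = 3.5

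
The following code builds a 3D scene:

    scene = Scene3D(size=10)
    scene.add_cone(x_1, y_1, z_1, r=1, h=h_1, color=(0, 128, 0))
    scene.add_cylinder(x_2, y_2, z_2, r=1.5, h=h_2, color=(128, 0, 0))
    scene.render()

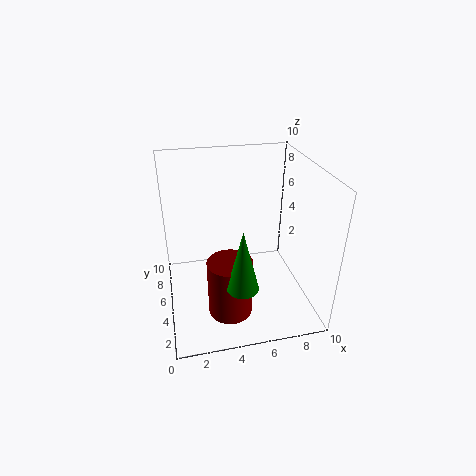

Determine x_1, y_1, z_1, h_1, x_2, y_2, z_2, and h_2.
x_1 = 4.5
y_1 = 1.5
z_1 = 3.5
h_1 = 4
x_2 = 4
y_2 = 3
z_2 = 0.5
h_2 = 4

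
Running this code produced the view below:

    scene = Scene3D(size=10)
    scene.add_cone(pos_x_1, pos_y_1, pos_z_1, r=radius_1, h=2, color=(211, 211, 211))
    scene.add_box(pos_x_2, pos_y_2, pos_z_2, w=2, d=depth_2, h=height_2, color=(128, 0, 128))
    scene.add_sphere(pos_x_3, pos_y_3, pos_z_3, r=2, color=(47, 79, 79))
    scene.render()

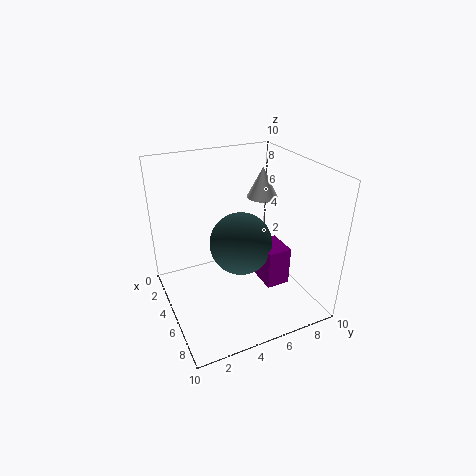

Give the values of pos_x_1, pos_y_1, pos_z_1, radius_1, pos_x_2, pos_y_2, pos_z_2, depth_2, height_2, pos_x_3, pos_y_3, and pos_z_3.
pos_x_1 = 5.5
pos_y_1 = 6.5
pos_z_1 = 8
radius_1 = 1
pos_x_2 = 6.5
pos_y_2 = 5.5
pos_z_2 = 3
depth_2 = 1.5
height_2 = 2.5
pos_x_3 = 6.5
pos_y_3 = 4.5
pos_z_3 = 5.5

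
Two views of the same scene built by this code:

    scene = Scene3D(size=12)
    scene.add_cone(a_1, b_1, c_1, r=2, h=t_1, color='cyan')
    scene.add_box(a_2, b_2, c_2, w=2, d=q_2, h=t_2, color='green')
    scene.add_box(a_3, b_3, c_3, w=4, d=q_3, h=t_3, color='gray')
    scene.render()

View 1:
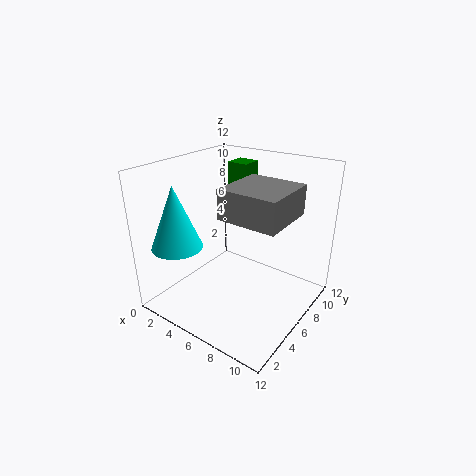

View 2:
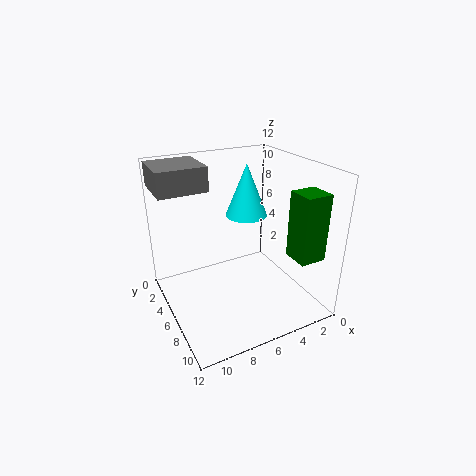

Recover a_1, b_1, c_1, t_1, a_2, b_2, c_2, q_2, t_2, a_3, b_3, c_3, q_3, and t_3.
a_1 = 3; b_1 = 2; c_1 = 6; t_1 = 5; a_2 = 2; b_2 = 10; c_2 = 6; q_2 = 2; t_2 = 5; a_3 = 8; b_3 = 1; c_3 = 10; q_3 = 4; t_3 = 2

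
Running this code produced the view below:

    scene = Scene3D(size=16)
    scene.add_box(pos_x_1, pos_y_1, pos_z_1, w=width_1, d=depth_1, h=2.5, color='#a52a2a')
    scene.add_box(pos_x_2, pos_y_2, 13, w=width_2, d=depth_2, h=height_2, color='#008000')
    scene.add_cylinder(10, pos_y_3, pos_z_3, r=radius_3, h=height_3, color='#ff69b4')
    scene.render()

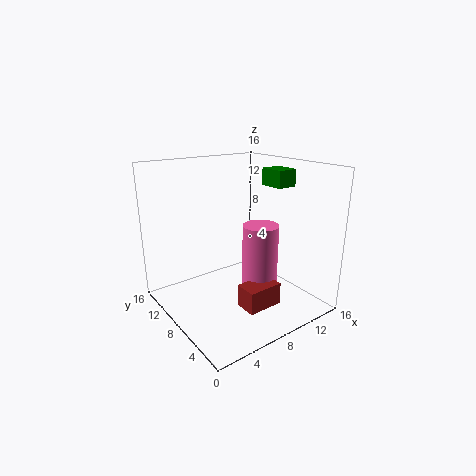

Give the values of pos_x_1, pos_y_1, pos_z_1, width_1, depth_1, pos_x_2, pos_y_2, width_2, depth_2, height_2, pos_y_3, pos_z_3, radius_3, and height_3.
pos_x_1 = 6.5
pos_y_1 = 3.5
pos_z_1 = 1
width_1 = 4
depth_1 = 2.5
pos_x_2 = 13
pos_y_2 = 7
width_2 = 2.5
depth_2 = 3
height_2 = 2
pos_y_3 = 6.5
pos_z_3 = 2.5
radius_3 = 2
height_3 = 7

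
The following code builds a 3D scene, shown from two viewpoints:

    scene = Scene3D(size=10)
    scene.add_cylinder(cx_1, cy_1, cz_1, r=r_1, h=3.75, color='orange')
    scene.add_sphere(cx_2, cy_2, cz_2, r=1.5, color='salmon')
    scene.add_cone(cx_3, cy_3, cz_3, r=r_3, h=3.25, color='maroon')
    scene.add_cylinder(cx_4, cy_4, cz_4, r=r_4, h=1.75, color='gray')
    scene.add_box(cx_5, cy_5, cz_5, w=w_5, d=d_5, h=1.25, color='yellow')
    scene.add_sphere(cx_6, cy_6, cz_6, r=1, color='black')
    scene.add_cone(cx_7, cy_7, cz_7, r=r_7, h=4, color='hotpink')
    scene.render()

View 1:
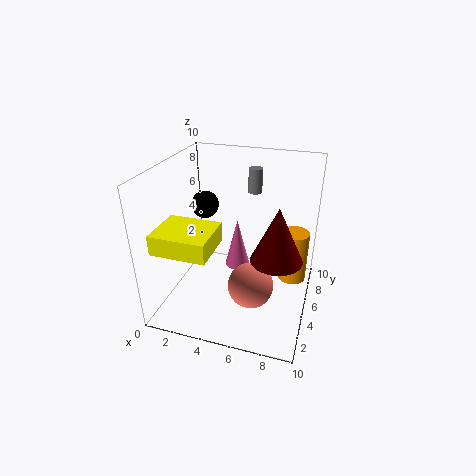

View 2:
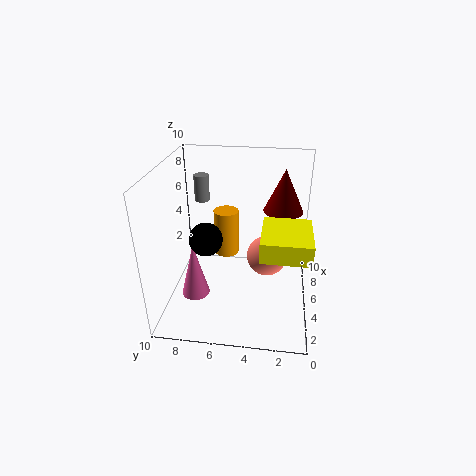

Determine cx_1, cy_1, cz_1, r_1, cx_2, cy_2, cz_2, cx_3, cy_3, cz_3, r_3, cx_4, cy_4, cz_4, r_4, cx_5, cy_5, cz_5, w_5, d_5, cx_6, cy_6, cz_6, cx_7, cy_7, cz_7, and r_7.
cx_1 = 8.75, cy_1 = 6.5, cz_1 = 1.5, r_1 = 1, cx_2 = 6.5, cy_2 = 3, cz_2 = 2.75, cx_3 = 8.25, cy_3 = 2, cz_3 = 5.75, r_3 = 1.5, cx_4 = 5.5, cy_4 = 7.5, cz_4 = 7.5, r_4 = 0.5, cx_5 = 1, cy_5 = 0.25, cz_5 = 5.75, w_5 = 3.5, d_5 = 3, cx_6 = 2, cy_6 = 6.5, cz_6 = 6.5, cx_7 = 4, cy_7 = 8, cz_7 = 0.75, r_7 = 1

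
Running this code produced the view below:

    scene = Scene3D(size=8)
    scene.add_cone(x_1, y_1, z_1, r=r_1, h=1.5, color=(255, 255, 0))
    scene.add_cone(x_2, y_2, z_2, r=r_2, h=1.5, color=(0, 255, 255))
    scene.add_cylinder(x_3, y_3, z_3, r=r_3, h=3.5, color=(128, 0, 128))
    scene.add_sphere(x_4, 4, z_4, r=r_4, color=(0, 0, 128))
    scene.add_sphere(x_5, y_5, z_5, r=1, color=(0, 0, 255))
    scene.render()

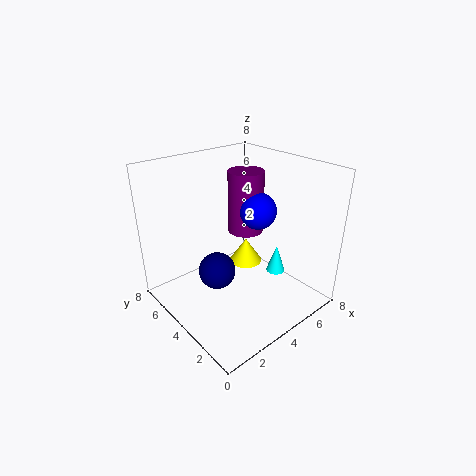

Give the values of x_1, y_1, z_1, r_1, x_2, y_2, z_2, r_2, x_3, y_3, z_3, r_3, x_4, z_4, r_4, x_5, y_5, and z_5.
x_1 = 5.5
y_1 = 5
z_1 = 1.5
r_1 = 1
x_2 = 5
y_2 = 2
z_2 = 2.5
r_2 = 0.5
x_3 = 5
y_3 = 4.5
z_3 = 4
r_3 = 1
x_4 = 2.5
z_4 = 2.5
r_4 = 1
x_5 = 5
y_5 = 3.5
z_5 = 5.5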